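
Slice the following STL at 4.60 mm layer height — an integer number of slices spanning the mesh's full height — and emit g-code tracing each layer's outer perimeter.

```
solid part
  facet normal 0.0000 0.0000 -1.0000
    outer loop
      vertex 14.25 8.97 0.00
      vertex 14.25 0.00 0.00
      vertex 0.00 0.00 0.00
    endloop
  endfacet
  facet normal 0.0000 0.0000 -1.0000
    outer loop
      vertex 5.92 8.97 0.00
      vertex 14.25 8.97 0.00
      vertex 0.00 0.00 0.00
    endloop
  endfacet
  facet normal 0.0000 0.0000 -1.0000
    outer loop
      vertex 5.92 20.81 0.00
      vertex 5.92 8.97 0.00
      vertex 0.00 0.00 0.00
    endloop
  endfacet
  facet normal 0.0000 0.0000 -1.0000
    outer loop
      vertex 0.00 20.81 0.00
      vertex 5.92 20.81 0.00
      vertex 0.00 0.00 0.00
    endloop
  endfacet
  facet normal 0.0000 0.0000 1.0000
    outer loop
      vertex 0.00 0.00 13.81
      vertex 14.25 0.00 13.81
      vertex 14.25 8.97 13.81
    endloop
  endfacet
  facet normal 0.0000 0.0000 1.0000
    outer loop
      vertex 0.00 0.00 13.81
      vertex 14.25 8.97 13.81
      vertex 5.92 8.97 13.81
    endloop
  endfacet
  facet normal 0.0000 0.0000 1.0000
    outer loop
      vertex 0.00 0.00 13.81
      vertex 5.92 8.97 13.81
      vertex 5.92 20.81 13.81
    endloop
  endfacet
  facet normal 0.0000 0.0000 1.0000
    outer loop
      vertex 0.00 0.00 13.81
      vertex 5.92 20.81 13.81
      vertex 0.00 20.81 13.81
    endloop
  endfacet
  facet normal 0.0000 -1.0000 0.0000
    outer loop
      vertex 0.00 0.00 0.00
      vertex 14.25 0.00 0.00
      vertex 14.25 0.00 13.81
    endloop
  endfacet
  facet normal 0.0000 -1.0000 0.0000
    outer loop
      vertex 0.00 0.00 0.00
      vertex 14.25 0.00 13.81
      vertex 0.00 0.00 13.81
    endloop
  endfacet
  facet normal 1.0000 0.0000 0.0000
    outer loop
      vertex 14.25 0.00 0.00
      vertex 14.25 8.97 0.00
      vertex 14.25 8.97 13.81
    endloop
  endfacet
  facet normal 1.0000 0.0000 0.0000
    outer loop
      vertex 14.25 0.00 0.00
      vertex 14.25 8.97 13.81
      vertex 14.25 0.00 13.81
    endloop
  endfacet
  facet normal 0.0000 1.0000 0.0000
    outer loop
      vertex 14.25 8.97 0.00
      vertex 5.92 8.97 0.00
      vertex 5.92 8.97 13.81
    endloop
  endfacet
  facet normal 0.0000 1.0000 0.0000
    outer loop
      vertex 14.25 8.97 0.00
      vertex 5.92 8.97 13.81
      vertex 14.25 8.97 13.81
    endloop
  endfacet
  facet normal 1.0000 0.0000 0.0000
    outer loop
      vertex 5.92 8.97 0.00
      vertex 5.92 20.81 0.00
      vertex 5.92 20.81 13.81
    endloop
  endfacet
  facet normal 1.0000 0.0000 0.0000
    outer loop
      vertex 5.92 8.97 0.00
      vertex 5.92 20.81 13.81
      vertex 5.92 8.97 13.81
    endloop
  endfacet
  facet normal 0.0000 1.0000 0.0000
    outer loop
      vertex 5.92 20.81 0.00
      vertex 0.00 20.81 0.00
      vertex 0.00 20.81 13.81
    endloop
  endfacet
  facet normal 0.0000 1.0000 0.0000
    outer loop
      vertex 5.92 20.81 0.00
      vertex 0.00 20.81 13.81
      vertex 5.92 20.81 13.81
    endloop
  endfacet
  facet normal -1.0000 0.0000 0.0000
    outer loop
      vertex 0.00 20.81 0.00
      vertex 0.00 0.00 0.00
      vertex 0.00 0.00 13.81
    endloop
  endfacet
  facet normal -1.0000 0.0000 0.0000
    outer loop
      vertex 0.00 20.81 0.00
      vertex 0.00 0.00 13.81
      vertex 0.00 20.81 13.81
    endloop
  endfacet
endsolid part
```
; perimeter-only toolpath
G21 ; units = mm
G90 ; absolute positioning
G28 ; home
; layer 1
G0 Z4.60
G0 X0.00 Y0.00
G1 X14.25 Y0.00
G1 X14.25 Y8.97
G1 X5.92 Y8.97
G1 X5.92 Y20.81
G1 X0.00 Y20.81
G1 X0.00 Y0.00
; layer 2
G0 Z9.21
G0 X0.00 Y0.00
G1 X14.25 Y0.00
G1 X14.25 Y8.97
G1 X5.92 Y8.97
G1 X5.92 Y20.81
G1 X0.00 Y20.81
G1 X0.00 Y0.00
; layer 3
G0 Z13.81
G0 X0.00 Y0.00
G1 X14.25 Y0.00
G1 X14.25 Y8.97
G1 X5.92 Y8.97
G1 X5.92 Y20.81
G1 X0.00 Y20.81
G1 X0.00 Y0.00
M2 ; end

The solid is an L-shaped prism: outer 14.2 × 20.8 mm, arm thicknesses ≈ 8.97 mm (horizontal) and 5.92 mm (vertical), extruded 13.8 mm in z. Slicing at Δz = 4.60 mm — 3 equal slices spanning the solid's height, so layer i sits at z = i·h/3 — gives 3 non-empty perimeters. Each is a 6-segment closed polygon; G0 lifts to the layer z and rapids to the start vertex, then G1 traces the edges.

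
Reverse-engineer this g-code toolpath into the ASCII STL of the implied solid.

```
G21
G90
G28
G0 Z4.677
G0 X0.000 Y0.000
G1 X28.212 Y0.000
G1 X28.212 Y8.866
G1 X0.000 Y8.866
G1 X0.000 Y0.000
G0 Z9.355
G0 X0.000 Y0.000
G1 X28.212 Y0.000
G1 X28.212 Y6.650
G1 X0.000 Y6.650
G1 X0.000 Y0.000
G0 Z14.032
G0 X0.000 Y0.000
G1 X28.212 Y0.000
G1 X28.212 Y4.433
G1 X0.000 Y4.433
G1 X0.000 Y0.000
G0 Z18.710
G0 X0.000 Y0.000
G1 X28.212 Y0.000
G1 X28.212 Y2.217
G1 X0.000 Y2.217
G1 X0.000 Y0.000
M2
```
solid part
  facet normal 0.0000 0.0000 -1.0000
    outer loop
      vertex 28.212 11.083 0.000
      vertex 28.212 0.000 0.000
      vertex 0.000 0.000 0.000
    endloop
  endfacet
  facet normal 0.0000 0.0000 -1.0000
    outer loop
      vertex 0.000 11.083 0.000
      vertex 28.212 11.083 0.000
      vertex 0.000 0.000 0.000
    endloop
  endfacet
  facet normal 0.0000 -1.0000 0.0000
    outer loop
      vertex 0.000 0.000 0.000
      vertex 28.212 0.000 0.000
      vertex 28.212 0.000 23.387
    endloop
  endfacet
  facet normal 0.0000 -1.0000 0.0000
    outer loop
      vertex 0.000 0.000 0.000
      vertex 28.212 0.000 23.387
      vertex 0.000 0.000 23.387
    endloop
  endfacet
  facet normal 0.0000 0.9037 0.4282
    outer loop
      vertex 0.000 0.000 23.387
      vertex 28.212 0.000 23.387
      vertex 28.212 11.083 0.000
    endloop
  endfacet
  facet normal 0.0000 0.9037 0.4282
    outer loop
      vertex 0.000 0.000 23.387
      vertex 28.212 11.083 0.000
      vertex 0.000 11.083 0.000
    endloop
  endfacet
  facet normal -1.0000 0.0000 0.0000
    outer loop
      vertex 0.000 0.000 23.387
      vertex 0.000 11.083 0.000
      vertex 0.000 0.000 0.000
    endloop
  endfacet
  facet normal 1.0000 0.0000 0.0000
    outer loop
      vertex 28.212 0.000 0.000
      vertex 28.212 11.083 0.000
      vertex 28.212 0.000 23.387
    endloop
  endfacet
endsolid part

The G0 Z moves step by Δz≈4.677 mm. The G1 loops shrink linearly with z, so the solid tapers from its base footprint up to z≈23.4. Closing with a flat bottom cap and the tapered top and triangulating gives 8 facets — a wedge (ramp): 28.2 × 11.1 mm base, rising to 23.4 mm along the y=0 edge and sloping linearly to z=0 at y=11.1.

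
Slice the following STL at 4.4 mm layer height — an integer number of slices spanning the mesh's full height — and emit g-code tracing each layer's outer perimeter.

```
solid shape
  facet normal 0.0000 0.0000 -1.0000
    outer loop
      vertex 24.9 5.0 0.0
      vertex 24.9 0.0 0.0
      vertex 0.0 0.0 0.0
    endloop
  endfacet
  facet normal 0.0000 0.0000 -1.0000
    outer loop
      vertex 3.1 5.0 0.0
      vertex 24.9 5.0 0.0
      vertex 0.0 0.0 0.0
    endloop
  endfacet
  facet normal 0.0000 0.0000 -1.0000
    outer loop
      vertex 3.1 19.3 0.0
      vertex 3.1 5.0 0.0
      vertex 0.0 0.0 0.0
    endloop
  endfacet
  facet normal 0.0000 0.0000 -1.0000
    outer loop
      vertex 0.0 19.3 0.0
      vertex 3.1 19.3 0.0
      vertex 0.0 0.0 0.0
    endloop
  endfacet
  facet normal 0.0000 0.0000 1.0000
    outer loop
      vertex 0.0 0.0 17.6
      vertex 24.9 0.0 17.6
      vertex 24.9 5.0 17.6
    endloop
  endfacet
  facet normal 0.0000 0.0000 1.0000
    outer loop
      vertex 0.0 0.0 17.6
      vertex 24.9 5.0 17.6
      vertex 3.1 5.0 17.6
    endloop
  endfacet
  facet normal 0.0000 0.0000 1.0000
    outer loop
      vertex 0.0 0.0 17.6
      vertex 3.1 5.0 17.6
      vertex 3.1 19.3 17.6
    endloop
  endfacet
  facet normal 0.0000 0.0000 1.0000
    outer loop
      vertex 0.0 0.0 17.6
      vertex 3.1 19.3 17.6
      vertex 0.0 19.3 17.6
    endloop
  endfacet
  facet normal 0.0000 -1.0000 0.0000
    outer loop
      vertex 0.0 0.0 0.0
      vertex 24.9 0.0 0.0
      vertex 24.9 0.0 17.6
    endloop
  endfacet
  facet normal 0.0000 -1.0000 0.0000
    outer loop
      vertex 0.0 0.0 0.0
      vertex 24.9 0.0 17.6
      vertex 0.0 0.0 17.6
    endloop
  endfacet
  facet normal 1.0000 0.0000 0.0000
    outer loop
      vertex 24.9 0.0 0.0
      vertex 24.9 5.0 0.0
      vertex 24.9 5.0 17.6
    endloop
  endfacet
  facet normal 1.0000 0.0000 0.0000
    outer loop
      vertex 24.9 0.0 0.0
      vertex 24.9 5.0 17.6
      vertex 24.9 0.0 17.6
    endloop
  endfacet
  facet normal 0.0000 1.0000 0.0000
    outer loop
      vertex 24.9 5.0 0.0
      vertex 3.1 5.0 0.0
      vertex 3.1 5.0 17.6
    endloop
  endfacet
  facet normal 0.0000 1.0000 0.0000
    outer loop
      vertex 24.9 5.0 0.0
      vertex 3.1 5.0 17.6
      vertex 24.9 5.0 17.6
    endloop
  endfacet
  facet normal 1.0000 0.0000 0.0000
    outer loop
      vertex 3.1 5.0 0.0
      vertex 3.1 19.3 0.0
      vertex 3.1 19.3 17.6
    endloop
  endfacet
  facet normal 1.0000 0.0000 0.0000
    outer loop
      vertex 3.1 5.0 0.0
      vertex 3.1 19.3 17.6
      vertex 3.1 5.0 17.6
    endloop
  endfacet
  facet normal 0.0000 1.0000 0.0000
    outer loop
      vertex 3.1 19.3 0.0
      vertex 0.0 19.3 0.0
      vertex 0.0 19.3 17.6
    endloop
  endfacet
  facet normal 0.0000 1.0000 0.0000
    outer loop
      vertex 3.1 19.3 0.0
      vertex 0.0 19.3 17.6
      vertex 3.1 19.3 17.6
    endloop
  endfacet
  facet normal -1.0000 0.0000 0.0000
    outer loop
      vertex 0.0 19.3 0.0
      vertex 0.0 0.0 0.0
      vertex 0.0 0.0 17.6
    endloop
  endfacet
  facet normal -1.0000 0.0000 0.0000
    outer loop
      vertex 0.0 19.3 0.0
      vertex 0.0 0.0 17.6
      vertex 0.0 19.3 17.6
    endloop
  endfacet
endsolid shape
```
; perimeter-only toolpath
G21 ; units = mm
G90 ; absolute positioning
G28 ; home
; layer 1
G0 Z4.4
G0 X0.0 Y0.0
G1 X24.9 Y0.0
G1 X24.9 Y5.0
G1 X3.1 Y5.0
G1 X3.1 Y19.3
G1 X0.0 Y19.3
G1 X0.0 Y0.0
; layer 2
G0 Z8.8
G0 X0.0 Y0.0
G1 X24.9 Y0.0
G1 X24.9 Y5.0
G1 X3.1 Y5.0
G1 X3.1 Y19.3
G1 X0.0 Y19.3
G1 X0.0 Y0.0
; layer 3
G0 Z13.2
G0 X0.0 Y0.0
G1 X24.9 Y0.0
G1 X24.9 Y5.0
G1 X3.1 Y5.0
G1 X3.1 Y19.3
G1 X0.0 Y19.3
G1 X0.0 Y0.0
; layer 4
G0 Z17.6
G0 X0.0 Y0.0
G1 X24.9 Y0.0
G1 X24.9 Y5.0
G1 X3.1 Y5.0
G1 X3.1 Y19.3
G1 X0.0 Y19.3
G1 X0.0 Y0.0
M2 ; end

The solid is an L-shaped prism: outer 24.9 × 19.3 mm, arm thicknesses ≈ 5 mm (horizontal) and 3.1 mm (vertical), extruded 17.6 mm in z. Slicing at Δz = 4.4 mm — 4 equal slices spanning the solid's height, so layer i sits at z = i·h/4 — gives 4 non-empty perimeters. Each is a 6-segment closed polygon; G0 lifts to the layer z and rapids to the start vertex, then G1 traces the edges.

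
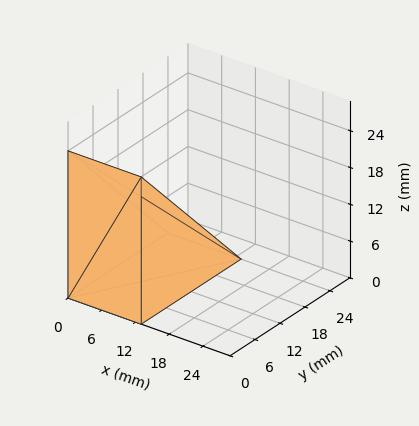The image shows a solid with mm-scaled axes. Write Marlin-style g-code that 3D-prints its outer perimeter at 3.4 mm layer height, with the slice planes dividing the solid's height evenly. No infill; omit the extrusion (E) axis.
Reading the render: the shape is a wedge (ramp): 13 × 24 mm base, rising to 24 mm along the y=0 edge and sloping linearly to z=0 at y=24 (dimensions read to the nearest mm from the axis ticks). For the g-code, the solid's height is divided into equal slices at the stated Δz and each level perimeter traced with G1 moves after a G0 lift.

; perimeter-only toolpath
G21 ; units = mm
G90 ; absolute positioning
G28 ; home
; layer 1
G0 Z3.4
G0 X0.0 Y0.0
G1 X13.0 Y0.0
G1 X13.0 Y20.6
G1 X0.0 Y20.6
G1 X0.0 Y0.0
; layer 2
G0 Z6.9
G0 X0.0 Y0.0
G1 X13.0 Y0.0
G1 X13.0 Y17.1
G1 X0.0 Y17.1
G1 X0.0 Y0.0
; layer 3
G0 Z10.3
G0 X0.0 Y0.0
G1 X13.0 Y0.0
G1 X13.0 Y13.7
G1 X0.0 Y13.7
G1 X0.0 Y0.0
; layer 4
G0 Z13.7
G0 X0.0 Y0.0
G1 X13.0 Y0.0
G1 X13.0 Y10.3
G1 X0.0 Y10.3
G1 X0.0 Y0.0
; layer 5
G0 Z17.1
G0 X0.0 Y0.0
G1 X13.0 Y0.0
G1 X13.0 Y6.9
G1 X0.0 Y6.9
G1 X0.0 Y0.0
; layer 6
G0 Z20.6
G0 X0.0 Y0.0
G1 X13.0 Y0.0
G1 X13.0 Y3.4
G1 X0.0 Y3.4
G1 X0.0 Y0.0
M2 ; end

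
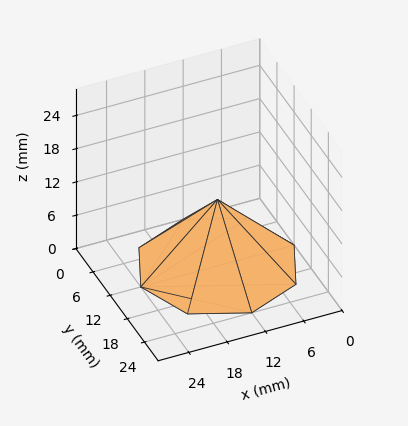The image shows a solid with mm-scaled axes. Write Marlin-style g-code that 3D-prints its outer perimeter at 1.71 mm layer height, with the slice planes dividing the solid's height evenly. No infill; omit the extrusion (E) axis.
Reading the render: the shape is a regular 8-sided pyramid, base circumscribed radius ≈ 12 mm, apex at z ≈ 12 mm (dimensions read to the nearest mm from the axis ticks). For the g-code, the solid's height is divided into equal slices at the stated Δz and each level perimeter traced with G1 moves after a G0 lift.

; perimeter-only toolpath
G21 ; units = mm
G90 ; absolute positioning
G28 ; home
; layer 1
G0 Z1.71
G0 X22.29 Y12.00
G1 X19.28 Y19.28
G1 X12.00 Y22.29
G1 X4.72 Y19.28
G1 X1.71 Y12.00
G1 X4.72 Y4.72
G1 X12.00 Y1.71
G1 X19.28 Y4.72
G1 X22.29 Y12.00
; layer 2
G0 Z3.43
G0 X20.57 Y12.00
G1 X18.06 Y18.06
G1 X12.00 Y20.57
G1 X5.94 Y18.06
G1 X3.43 Y12.00
G1 X5.94 Y5.94
G1 X12.00 Y3.43
G1 X18.06 Y5.94
G1 X20.57 Y12.00
; layer 3
G0 Z5.14
G0 X18.86 Y12.00
G1 X16.85 Y16.85
G1 X12.00 Y18.86
G1 X7.15 Y16.85
G1 X5.14 Y12.00
G1 X7.15 Y7.15
G1 X12.00 Y5.14
G1 X16.85 Y7.15
G1 X18.86 Y12.00
; layer 4
G0 Z6.86
G0 X17.14 Y12.00
G1 X15.64 Y15.64
G1 X12.00 Y17.14
G1 X8.36 Y15.64
G1 X6.86 Y12.00
G1 X8.36 Y8.36
G1 X12.00 Y6.86
G1 X15.64 Y8.36
G1 X17.14 Y12.00
; layer 5
G0 Z8.57
G0 X15.43 Y12.00
G1 X14.43 Y14.43
G1 X12.00 Y15.43
G1 X9.57 Y14.43
G1 X8.57 Y12.00
G1 X9.57 Y9.57
G1 X12.00 Y8.57
G1 X14.43 Y9.57
G1 X15.43 Y12.00
; layer 6
G0 Z10.29
G0 X13.71 Y12.00
G1 X13.21 Y13.21
G1 X12.00 Y13.71
G1 X10.79 Y13.21
G1 X10.29 Y12.00
G1 X10.79 Y10.79
G1 X12.00 Y10.29
G1 X13.21 Y10.79
G1 X13.71 Y12.00
M2 ; end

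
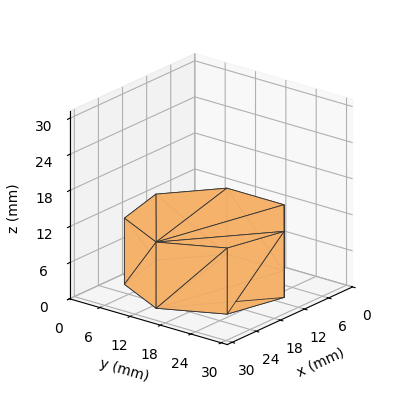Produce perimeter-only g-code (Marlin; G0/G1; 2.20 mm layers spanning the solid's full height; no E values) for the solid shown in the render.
Reading the render: the shape is a regular 7-sided prism (a cylinder approximated with 7 flat sides), circumscribed radius ≈ 13 mm, height ≈ 11 mm (dimensions read to the nearest mm from the axis ticks). For the g-code, the solid's height is divided into equal slices at the stated Δz and each level perimeter traced with G1 moves after a G0 lift.

; perimeter-only toolpath
G21 ; units = mm
G90 ; absolute positioning
G28 ; home
; layer 1
G0 Z2.20
G0 X26.00 Y13.00
G1 X21.11 Y23.16
G1 X10.11 Y25.67
G1 X1.29 Y18.64
G1 X1.29 Y7.36
G1 X10.11 Y0.33
G1 X21.11 Y2.84
G1 X26.00 Y13.00
; layer 2
G0 Z4.40
G0 X26.00 Y13.00
G1 X21.11 Y23.16
G1 X10.11 Y25.67
G1 X1.29 Y18.64
G1 X1.29 Y7.36
G1 X10.11 Y0.33
G1 X21.11 Y2.84
G1 X26.00 Y13.00
; layer 3
G0 Z6.60
G0 X26.00 Y13.00
G1 X21.11 Y23.16
G1 X10.11 Y25.67
G1 X1.29 Y18.64
G1 X1.29 Y7.36
G1 X10.11 Y0.33
G1 X21.11 Y2.84
G1 X26.00 Y13.00
; layer 4
G0 Z8.80
G0 X26.00 Y13.00
G1 X21.11 Y23.16
G1 X10.11 Y25.67
G1 X1.29 Y18.64
G1 X1.29 Y7.36
G1 X10.11 Y0.33
G1 X21.11 Y2.84
G1 X26.00 Y13.00
; layer 5
G0 Z11.00
G0 X26.00 Y13.00
G1 X21.11 Y23.16
G1 X10.11 Y25.67
G1 X1.29 Y18.64
G1 X1.29 Y7.36
G1 X10.11 Y0.33
G1 X21.11 Y2.84
G1 X26.00 Y13.00
M2 ; end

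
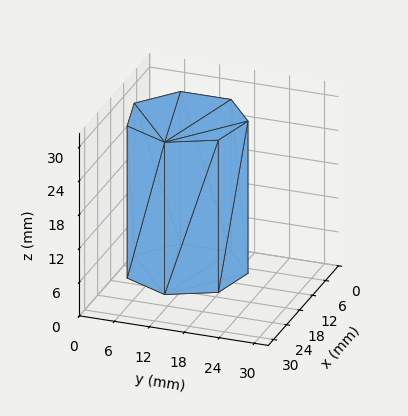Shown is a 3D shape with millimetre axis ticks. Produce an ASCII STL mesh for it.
Reading the render: the shape is a regular 7-sided prism (a cylinder approximated with 7 flat sides), circumscribed radius ≈ 10 mm, height ≈ 27 mm (dimensions read to the nearest mm from the axis ticks). For the STL, each face is triangulated and given an outward normal.

solid part
  facet normal 0.0000 0.0000 -1.0000
    outer loop
      vertex 7.77 19.75 0.00
      vertex 16.23 17.82 0.00
      vertex 20.00 10.00 0.00
    endloop
  endfacet
  facet normal 0.0000 0.0000 -1.0000
    outer loop
      vertex 0.99 14.34 0.00
      vertex 7.77 19.75 0.00
      vertex 20.00 10.00 0.00
    endloop
  endfacet
  facet normal 0.0000 0.0000 -1.0000
    outer loop
      vertex 0.99 5.66 0.00
      vertex 0.99 14.34 0.00
      vertex 20.00 10.00 0.00
    endloop
  endfacet
  facet normal 0.0000 0.0000 -1.0000
    outer loop
      vertex 7.77 0.25 0.00
      vertex 0.99 5.66 0.00
      vertex 20.00 10.00 0.00
    endloop
  endfacet
  facet normal 0.0000 0.0000 -1.0000
    outer loop
      vertex 16.23 2.18 0.00
      vertex 7.77 0.25 0.00
      vertex 20.00 10.00 0.00
    endloop
  endfacet
  facet normal 0.0000 0.0000 1.0000
    outer loop
      vertex 20.00 10.00 27.00
      vertex 16.23 17.82 27.00
      vertex 7.77 19.75 27.00
    endloop
  endfacet
  facet normal 0.0000 0.0000 1.0000
    outer loop
      vertex 20.00 10.00 27.00
      vertex 7.77 19.75 27.00
      vertex 0.99 14.34 27.00
    endloop
  endfacet
  facet normal 0.0000 0.0000 1.0000
    outer loop
      vertex 20.00 10.00 27.00
      vertex 0.99 14.34 27.00
      vertex 0.99 5.66 27.00
    endloop
  endfacet
  facet normal 0.0000 0.0000 1.0000
    outer loop
      vertex 20.00 10.00 27.00
      vertex 0.99 5.66 27.00
      vertex 7.77 0.25 27.00
    endloop
  endfacet
  facet normal 0.0000 0.0000 1.0000
    outer loop
      vertex 20.00 10.00 27.00
      vertex 7.77 0.25 27.00
      vertex 16.23 2.18 27.00
    endloop
  endfacet
  facet normal 0.9008 0.4343 0.0000
    outer loop
      vertex 20.00 10.00 0.00
      vertex 16.23 17.82 0.00
      vertex 16.23 17.82 27.00
    endloop
  endfacet
  facet normal 0.9008 0.4343 0.0000
    outer loop
      vertex 20.00 10.00 0.00
      vertex 16.23 17.82 27.00
      vertex 20.00 10.00 27.00
    endloop
  endfacet
  facet normal 0.2224 0.9750 0.0000
    outer loop
      vertex 16.23 17.82 0.00
      vertex 7.77 19.75 0.00
      vertex 7.77 19.75 27.00
    endloop
  endfacet
  facet normal 0.2224 0.9750 0.0000
    outer loop
      vertex 16.23 17.82 0.00
      vertex 7.77 19.75 27.00
      vertex 16.23 17.82 27.00
    endloop
  endfacet
  facet normal -0.6237 0.7817 0.0000
    outer loop
      vertex 7.77 19.75 0.00
      vertex 0.99 14.34 0.00
      vertex 0.99 14.34 27.00
    endloop
  endfacet
  facet normal -0.6237 0.7817 0.0000
    outer loop
      vertex 7.77 19.75 0.00
      vertex 0.99 14.34 27.00
      vertex 7.77 19.75 27.00
    endloop
  endfacet
  facet normal -1.0000 0.0000 0.0000
    outer loop
      vertex 0.99 14.34 0.00
      vertex 0.99 5.66 0.00
      vertex 0.99 5.66 27.00
    endloop
  endfacet
  facet normal -1.0000 0.0000 0.0000
    outer loop
      vertex 0.99 14.34 0.00
      vertex 0.99 5.66 27.00
      vertex 0.99 14.34 27.00
    endloop
  endfacet
  facet normal -0.6237 -0.7817 0.0000
    outer loop
      vertex 0.99 5.66 0.00
      vertex 7.77 0.25 0.00
      vertex 7.77 0.25 27.00
    endloop
  endfacet
  facet normal -0.6237 -0.7817 0.0000
    outer loop
      vertex 0.99 5.66 0.00
      vertex 7.77 0.25 27.00
      vertex 0.99 5.66 27.00
    endloop
  endfacet
  facet normal 0.2224 -0.9750 0.0000
    outer loop
      vertex 7.77 0.25 0.00
      vertex 16.23 2.18 0.00
      vertex 16.23 2.18 27.00
    endloop
  endfacet
  facet normal 0.2224 -0.9750 0.0000
    outer loop
      vertex 7.77 0.25 0.00
      vertex 16.23 2.18 27.00
      vertex 7.77 0.25 27.00
    endloop
  endfacet
  facet normal 0.9008 -0.4343 0.0000
    outer loop
      vertex 16.23 2.18 0.00
      vertex 20.00 10.00 0.00
      vertex 20.00 10.00 27.00
    endloop
  endfacet
  facet normal 0.9008 -0.4343 0.0000
    outer loop
      vertex 16.23 2.18 0.00
      vertex 20.00 10.00 27.00
      vertex 16.23 2.18 27.00
    endloop
  endfacet
endsolid part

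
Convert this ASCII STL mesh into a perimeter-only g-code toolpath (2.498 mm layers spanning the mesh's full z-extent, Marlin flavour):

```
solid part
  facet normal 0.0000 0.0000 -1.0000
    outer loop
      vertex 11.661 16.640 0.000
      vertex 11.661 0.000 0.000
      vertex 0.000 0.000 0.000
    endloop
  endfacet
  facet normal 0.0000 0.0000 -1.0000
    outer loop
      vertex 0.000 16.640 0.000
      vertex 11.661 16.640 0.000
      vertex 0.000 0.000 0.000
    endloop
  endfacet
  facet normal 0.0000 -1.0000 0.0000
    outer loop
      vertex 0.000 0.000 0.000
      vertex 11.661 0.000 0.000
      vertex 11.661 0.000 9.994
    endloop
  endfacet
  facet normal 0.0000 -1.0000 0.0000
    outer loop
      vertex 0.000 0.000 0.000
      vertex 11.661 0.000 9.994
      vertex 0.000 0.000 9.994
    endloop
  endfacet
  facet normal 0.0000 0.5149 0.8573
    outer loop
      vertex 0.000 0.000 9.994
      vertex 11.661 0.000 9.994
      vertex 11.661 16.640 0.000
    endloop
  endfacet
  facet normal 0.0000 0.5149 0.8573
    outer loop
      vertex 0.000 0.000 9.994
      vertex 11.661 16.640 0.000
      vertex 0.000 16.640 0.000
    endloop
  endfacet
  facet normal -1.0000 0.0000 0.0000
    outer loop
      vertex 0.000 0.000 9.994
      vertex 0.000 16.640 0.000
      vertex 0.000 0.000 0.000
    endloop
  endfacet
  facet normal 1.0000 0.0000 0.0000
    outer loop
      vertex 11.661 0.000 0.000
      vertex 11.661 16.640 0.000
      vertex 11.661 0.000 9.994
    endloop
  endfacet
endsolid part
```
; perimeter-only toolpath
G21 ; units = mm
G90 ; absolute positioning
G28 ; home
; layer 1
G0 Z2.498
G0 X0.000 Y0.000
G1 X11.661 Y0.000
G1 X11.661 Y12.480
G1 X0.000 Y12.480
G1 X0.000 Y0.000
; layer 2
G0 Z4.997
G0 X0.000 Y0.000
G1 X11.661 Y0.000
G1 X11.661 Y8.320
G1 X0.000 Y8.320
G1 X0.000 Y0.000
; layer 3
G0 Z7.495
G0 X0.000 Y0.000
G1 X11.661 Y0.000
G1 X11.661 Y4.160
G1 X0.000 Y4.160
G1 X0.000 Y0.000
M2 ; end

The solid is a wedge (ramp): 11.7 × 16.6 mm base, rising to 9.99 mm along the y=0 edge and sloping linearly to z=0 at y=16.6. Slicing at Δz = 2.498 mm — 4 equal slices spanning the solid's height, so layer i sits at z = i·h/4 — gives 3 non-empty perimeters. Each is a 4-segment closed polygon; G0 lifts to the layer z and rapids to the start vertex, then G1 traces the edges. The cross-section shrinks linearly with z (the slice at the apex is degenerate and omitted).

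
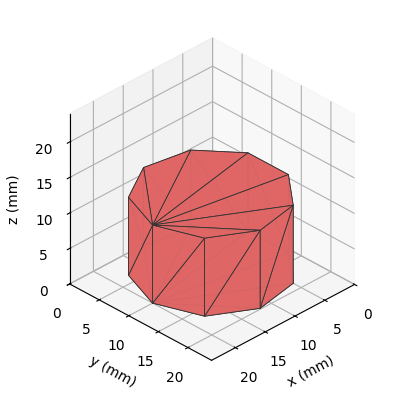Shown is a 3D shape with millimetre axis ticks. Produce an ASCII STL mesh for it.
Reading the render: the shape is a regular 9-sided prism (a cylinder approximated with 9 flat sides), circumscribed radius ≈ 10 mm, height ≈ 11 mm (dimensions read to the nearest mm from the axis ticks). For the STL, each face is triangulated and given an outward normal.

solid part
  facet normal 0.0000 0.0000 -1.0000
    outer loop
      vertex 11.736 19.848 0.000
      vertex 17.660 16.428 0.000
      vertex 20.000 10.000 0.000
    endloop
  endfacet
  facet normal 0.0000 0.0000 -1.0000
    outer loop
      vertex 5.000 18.660 0.000
      vertex 11.736 19.848 0.000
      vertex 20.000 10.000 0.000
    endloop
  endfacet
  facet normal 0.0000 0.0000 -1.0000
    outer loop
      vertex 0.603 13.420 0.000
      vertex 5.000 18.660 0.000
      vertex 20.000 10.000 0.000
    endloop
  endfacet
  facet normal 0.0000 0.0000 -1.0000
    outer loop
      vertex 0.603 6.580 0.000
      vertex 0.603 13.420 0.000
      vertex 20.000 10.000 0.000
    endloop
  endfacet
  facet normal 0.0000 0.0000 -1.0000
    outer loop
      vertex 5.000 1.340 0.000
      vertex 0.603 6.580 0.000
      vertex 20.000 10.000 0.000
    endloop
  endfacet
  facet normal 0.0000 0.0000 -1.0000
    outer loop
      vertex 11.736 0.152 0.000
      vertex 5.000 1.340 0.000
      vertex 20.000 10.000 0.000
    endloop
  endfacet
  facet normal 0.0000 0.0000 -1.0000
    outer loop
      vertex 17.660 3.572 0.000
      vertex 11.736 0.152 0.000
      vertex 20.000 10.000 0.000
    endloop
  endfacet
  facet normal 0.0000 0.0000 1.0000
    outer loop
      vertex 20.000 10.000 11.000
      vertex 17.660 16.428 11.000
      vertex 11.736 19.848 11.000
    endloop
  endfacet
  facet normal 0.0000 0.0000 1.0000
    outer loop
      vertex 20.000 10.000 11.000
      vertex 11.736 19.848 11.000
      vertex 5.000 18.660 11.000
    endloop
  endfacet
  facet normal 0.0000 0.0000 1.0000
    outer loop
      vertex 20.000 10.000 11.000
      vertex 5.000 18.660 11.000
      vertex 0.603 13.420 11.000
    endloop
  endfacet
  facet normal 0.0000 0.0000 1.0000
    outer loop
      vertex 20.000 10.000 11.000
      vertex 0.603 13.420 11.000
      vertex 0.603 6.580 11.000
    endloop
  endfacet
  facet normal 0.0000 0.0000 1.0000
    outer loop
      vertex 20.000 10.000 11.000
      vertex 0.603 6.580 11.000
      vertex 5.000 1.340 11.000
    endloop
  endfacet
  facet normal 0.0000 0.0000 1.0000
    outer loop
      vertex 20.000 10.000 11.000
      vertex 5.000 1.340 11.000
      vertex 11.736 0.152 11.000
    endloop
  endfacet
  facet normal 0.0000 0.0000 1.0000
    outer loop
      vertex 20.000 10.000 11.000
      vertex 11.736 0.152 11.000
      vertex 17.660 3.572 11.000
    endloop
  endfacet
  facet normal 0.9397 0.3421 0.0000
    outer loop
      vertex 20.000 10.000 0.000
      vertex 17.660 16.428 0.000
      vertex 17.660 16.428 11.000
    endloop
  endfacet
  facet normal 0.9397 0.3421 0.0000
    outer loop
      vertex 20.000 10.000 0.000
      vertex 17.660 16.428 11.000
      vertex 20.000 10.000 11.000
    endloop
  endfacet
  facet normal 0.5000 0.8660 0.0000
    outer loop
      vertex 17.660 16.428 0.000
      vertex 11.736 19.848 0.000
      vertex 11.736 19.848 11.000
    endloop
  endfacet
  facet normal 0.5000 0.8660 0.0000
    outer loop
      vertex 17.660 16.428 0.000
      vertex 11.736 19.848 11.000
      vertex 17.660 16.428 11.000
    endloop
  endfacet
  facet normal -0.1737 0.9848 0.0000
    outer loop
      vertex 11.736 19.848 0.000
      vertex 5.000 18.660 0.000
      vertex 5.000 18.660 11.000
    endloop
  endfacet
  facet normal -0.1737 0.9848 0.0000
    outer loop
      vertex 11.736 19.848 0.000
      vertex 5.000 18.660 11.000
      vertex 11.736 19.848 11.000
    endloop
  endfacet
  facet normal -0.7660 0.6428 0.0000
    outer loop
      vertex 5.000 18.660 0.000
      vertex 0.603 13.420 0.000
      vertex 0.603 13.420 11.000
    endloop
  endfacet
  facet normal -0.7660 0.6428 0.0000
    outer loop
      vertex 5.000 18.660 0.000
      vertex 0.603 13.420 11.000
      vertex 5.000 18.660 11.000
    endloop
  endfacet
  facet normal -1.0000 0.0000 0.0000
    outer loop
      vertex 0.603 13.420 0.000
      vertex 0.603 6.580 0.000
      vertex 0.603 6.580 11.000
    endloop
  endfacet
  facet normal -1.0000 0.0000 0.0000
    outer loop
      vertex 0.603 13.420 0.000
      vertex 0.603 6.580 11.000
      vertex 0.603 13.420 11.000
    endloop
  endfacet
  facet normal -0.7660 -0.6428 0.0000
    outer loop
      vertex 0.603 6.580 0.000
      vertex 5.000 1.340 0.000
      vertex 5.000 1.340 11.000
    endloop
  endfacet
  facet normal -0.7660 -0.6428 0.0000
    outer loop
      vertex 0.603 6.580 0.000
      vertex 5.000 1.340 11.000
      vertex 0.603 6.580 11.000
    endloop
  endfacet
  facet normal -0.1737 -0.9848 0.0000
    outer loop
      vertex 5.000 1.340 0.000
      vertex 11.736 0.152 0.000
      vertex 11.736 0.152 11.000
    endloop
  endfacet
  facet normal -0.1737 -0.9848 0.0000
    outer loop
      vertex 5.000 1.340 0.000
      vertex 11.736 0.152 11.000
      vertex 5.000 1.340 11.000
    endloop
  endfacet
  facet normal 0.5000 -0.8660 0.0000
    outer loop
      vertex 11.736 0.152 0.000
      vertex 17.660 3.572 0.000
      vertex 17.660 3.572 11.000
    endloop
  endfacet
  facet normal 0.5000 -0.8660 0.0000
    outer loop
      vertex 11.736 0.152 0.000
      vertex 17.660 3.572 11.000
      vertex 11.736 0.152 11.000
    endloop
  endfacet
  facet normal 0.9397 -0.3421 0.0000
    outer loop
      vertex 17.660 3.572 0.000
      vertex 20.000 10.000 0.000
      vertex 20.000 10.000 11.000
    endloop
  endfacet
  facet normal 0.9397 -0.3421 0.0000
    outer loop
      vertex 17.660 3.572 0.000
      vertex 20.000 10.000 11.000
      vertex 17.660 3.572 11.000
    endloop
  endfacet
endsolid part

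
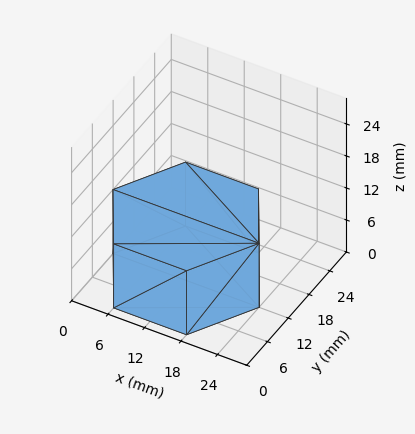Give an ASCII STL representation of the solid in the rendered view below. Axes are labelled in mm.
Reading the render: the shape is a regular 6-sided prism (a cylinder approximated with 6 flat sides), circumscribed radius ≈ 12 mm, height ≈ 12 mm (dimensions read to the nearest mm from the axis ticks). For the STL, each face is triangulated and given an outward normal.

solid part
  facet normal 0.0000 0.0000 -1.0000
    outer loop
      vertex 6.000 22.392 0.000
      vertex 18.000 22.392 0.000
      vertex 24.000 12.000 0.000
    endloop
  endfacet
  facet normal 0.0000 0.0000 -1.0000
    outer loop
      vertex 0.000 12.000 0.000
      vertex 6.000 22.392 0.000
      vertex 24.000 12.000 0.000
    endloop
  endfacet
  facet normal 0.0000 0.0000 -1.0000
    outer loop
      vertex 6.000 1.608 0.000
      vertex 0.000 12.000 0.000
      vertex 24.000 12.000 0.000
    endloop
  endfacet
  facet normal 0.0000 0.0000 -1.0000
    outer loop
      vertex 18.000 1.608 0.000
      vertex 6.000 1.608 0.000
      vertex 24.000 12.000 0.000
    endloop
  endfacet
  facet normal 0.0000 0.0000 1.0000
    outer loop
      vertex 24.000 12.000 12.000
      vertex 18.000 22.392 12.000
      vertex 6.000 22.392 12.000
    endloop
  endfacet
  facet normal 0.0000 0.0000 1.0000
    outer loop
      vertex 24.000 12.000 12.000
      vertex 6.000 22.392 12.000
      vertex 0.000 12.000 12.000
    endloop
  endfacet
  facet normal 0.0000 0.0000 1.0000
    outer loop
      vertex 24.000 12.000 12.000
      vertex 0.000 12.000 12.000
      vertex 6.000 1.608 12.000
    endloop
  endfacet
  facet normal 0.0000 0.0000 1.0000
    outer loop
      vertex 24.000 12.000 12.000
      vertex 6.000 1.608 12.000
      vertex 18.000 1.608 12.000
    endloop
  endfacet
  facet normal 0.8660 0.5000 0.0000
    outer loop
      vertex 24.000 12.000 0.000
      vertex 18.000 22.392 0.000
      vertex 18.000 22.392 12.000
    endloop
  endfacet
  facet normal 0.8660 0.5000 0.0000
    outer loop
      vertex 24.000 12.000 0.000
      vertex 18.000 22.392 12.000
      vertex 24.000 12.000 12.000
    endloop
  endfacet
  facet normal 0.0000 1.0000 0.0000
    outer loop
      vertex 18.000 22.392 0.000
      vertex 6.000 22.392 0.000
      vertex 6.000 22.392 12.000
    endloop
  endfacet
  facet normal 0.0000 1.0000 0.0000
    outer loop
      vertex 18.000 22.392 0.000
      vertex 6.000 22.392 12.000
      vertex 18.000 22.392 12.000
    endloop
  endfacet
  facet normal -0.8660 0.5000 0.0000
    outer loop
      vertex 6.000 22.392 0.000
      vertex 0.000 12.000 0.000
      vertex 0.000 12.000 12.000
    endloop
  endfacet
  facet normal -0.8660 0.5000 0.0000
    outer loop
      vertex 6.000 22.392 0.000
      vertex 0.000 12.000 12.000
      vertex 6.000 22.392 12.000
    endloop
  endfacet
  facet normal -0.8660 -0.5000 0.0000
    outer loop
      vertex 0.000 12.000 0.000
      vertex 6.000 1.608 0.000
      vertex 6.000 1.608 12.000
    endloop
  endfacet
  facet normal -0.8660 -0.5000 0.0000
    outer loop
      vertex 0.000 12.000 0.000
      vertex 6.000 1.608 12.000
      vertex 0.000 12.000 12.000
    endloop
  endfacet
  facet normal 0.0000 -1.0000 0.0000
    outer loop
      vertex 6.000 1.608 0.000
      vertex 18.000 1.608 0.000
      vertex 18.000 1.608 12.000
    endloop
  endfacet
  facet normal 0.0000 -1.0000 0.0000
    outer loop
      vertex 6.000 1.608 0.000
      vertex 18.000 1.608 12.000
      vertex 6.000 1.608 12.000
    endloop
  endfacet
  facet normal 0.8660 -0.5000 0.0000
    outer loop
      vertex 18.000 1.608 0.000
      vertex 24.000 12.000 0.000
      vertex 24.000 12.000 12.000
    endloop
  endfacet
  facet normal 0.8660 -0.5000 0.0000
    outer loop
      vertex 18.000 1.608 0.000
      vertex 24.000 12.000 12.000
      vertex 18.000 1.608 12.000
    endloop
  endfacet
endsolid part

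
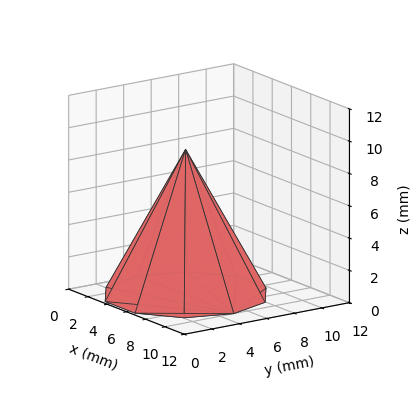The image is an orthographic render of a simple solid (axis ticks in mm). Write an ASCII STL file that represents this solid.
Reading the render: the shape is a regular 10-sided pyramid, base circumscribed radius ≈ 5 mm, apex at z ≈ 9 mm (dimensions read to the nearest mm from the axis ticks). For the STL, each face is triangulated and given an outward normal.

solid part
  facet normal 0.0000 0.0000 -1.0000
    outer loop
      vertex 6.55 9.76 0.00
      vertex 9.05 7.94 0.00
      vertex 10.00 5.00 0.00
    endloop
  endfacet
  facet normal 0.0000 0.0000 -1.0000
    outer loop
      vertex 3.45 9.76 0.00
      vertex 6.55 9.76 0.00
      vertex 10.00 5.00 0.00
    endloop
  endfacet
  facet normal 0.0000 0.0000 -1.0000
    outer loop
      vertex 0.95 7.94 0.00
      vertex 3.45 9.76 0.00
      vertex 10.00 5.00 0.00
    endloop
  endfacet
  facet normal 0.0000 0.0000 -1.0000
    outer loop
      vertex 0.00 5.00 0.00
      vertex 0.95 7.94 0.00
      vertex 10.00 5.00 0.00
    endloop
  endfacet
  facet normal 0.0000 0.0000 -1.0000
    outer loop
      vertex 0.95 2.06 0.00
      vertex 0.00 5.00 0.00
      vertex 10.00 5.00 0.00
    endloop
  endfacet
  facet normal 0.0000 0.0000 -1.0000
    outer loop
      vertex 3.45 0.24 0.00
      vertex 0.95 2.06 0.00
      vertex 10.00 5.00 0.00
    endloop
  endfacet
  facet normal 0.0000 0.0000 -1.0000
    outer loop
      vertex 6.55 0.24 0.00
      vertex 3.45 0.24 0.00
      vertex 10.00 5.00 0.00
    endloop
  endfacet
  facet normal 0.0000 0.0000 -1.0000
    outer loop
      vertex 9.05 2.06 0.00
      vertex 6.55 0.24 0.00
      vertex 10.00 5.00 0.00
    endloop
  endfacet
  facet normal 0.8412 0.2718 0.4674
    outer loop
      vertex 10.00 5.00 0.00
      vertex 9.05 7.94 0.00
      vertex 5.00 5.00 9.00
    endloop
  endfacet
  facet normal 0.5203 0.7146 0.4676
    outer loop
      vertex 9.05 7.94 0.00
      vertex 6.55 9.76 0.00
      vertex 5.00 5.00 9.00
    endloop
  endfacet
  facet normal 0.0000 0.8840 0.4675
    outer loop
      vertex 6.55 9.76 0.00
      vertex 3.45 9.76 0.00
      vertex 5.00 5.00 9.00
    endloop
  endfacet
  facet normal -0.5203 0.7146 0.4676
    outer loop
      vertex 3.45 9.76 0.00
      vertex 0.95 7.94 0.00
      vertex 5.00 5.00 9.00
    endloop
  endfacet
  facet normal -0.8412 0.2718 0.4674
    outer loop
      vertex 0.95 7.94 0.00
      vertex 0.00 5.00 0.00
      vertex 5.00 5.00 9.00
    endloop
  endfacet
  facet normal -0.8412 -0.2718 0.4674
    outer loop
      vertex 0.00 5.00 0.00
      vertex 0.95 2.06 0.00
      vertex 5.00 5.00 9.00
    endloop
  endfacet
  facet normal -0.5203 -0.7146 0.4676
    outer loop
      vertex 0.95 2.06 0.00
      vertex 3.45 0.24 0.00
      vertex 5.00 5.00 9.00
    endloop
  endfacet
  facet normal 0.0000 -0.8840 0.4675
    outer loop
      vertex 3.45 0.24 0.00
      vertex 6.55 0.24 0.00
      vertex 5.00 5.00 9.00
    endloop
  endfacet
  facet normal 0.5203 -0.7146 0.4676
    outer loop
      vertex 6.55 0.24 0.00
      vertex 9.05 2.06 0.00
      vertex 5.00 5.00 9.00
    endloop
  endfacet
  facet normal 0.8412 -0.2718 0.4674
    outer loop
      vertex 9.05 2.06 0.00
      vertex 10.00 5.00 0.00
      vertex 5.00 5.00 9.00
    endloop
  endfacet
endsolid part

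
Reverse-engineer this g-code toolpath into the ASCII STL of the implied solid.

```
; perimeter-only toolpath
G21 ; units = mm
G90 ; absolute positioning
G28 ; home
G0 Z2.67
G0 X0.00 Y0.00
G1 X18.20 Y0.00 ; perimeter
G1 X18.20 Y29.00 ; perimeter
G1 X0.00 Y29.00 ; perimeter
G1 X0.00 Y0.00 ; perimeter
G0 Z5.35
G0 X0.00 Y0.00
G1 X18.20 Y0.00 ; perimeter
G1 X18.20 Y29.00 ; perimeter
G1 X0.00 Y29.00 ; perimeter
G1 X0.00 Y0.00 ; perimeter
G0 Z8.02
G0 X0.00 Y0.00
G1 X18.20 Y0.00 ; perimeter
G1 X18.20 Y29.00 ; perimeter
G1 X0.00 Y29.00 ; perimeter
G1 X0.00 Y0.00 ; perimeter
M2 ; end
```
solid part
  facet normal 0.0000 0.0000 -1.0000
    outer loop
      vertex 18.20 29.00 0.00
      vertex 18.20 0.00 0.00
      vertex 0.00 0.00 0.00
    endloop
  endfacet
  facet normal 0.0000 0.0000 -1.0000
    outer loop
      vertex 0.00 29.00 0.00
      vertex 18.20 29.00 0.00
      vertex 0.00 0.00 0.00
    endloop
  endfacet
  facet normal 0.0000 0.0000 1.0000
    outer loop
      vertex 0.00 0.00 8.02
      vertex 18.20 0.00 8.02
      vertex 18.20 29.00 8.02
    endloop
  endfacet
  facet normal 0.0000 0.0000 1.0000
    outer loop
      vertex 0.00 0.00 8.02
      vertex 18.20 29.00 8.02
      vertex 0.00 29.00 8.02
    endloop
  endfacet
  facet normal 0.0000 -1.0000 0.0000
    outer loop
      vertex 0.00 0.00 0.00
      vertex 18.20 0.00 0.00
      vertex 18.20 0.00 8.02
    endloop
  endfacet
  facet normal 0.0000 -1.0000 0.0000
    outer loop
      vertex 0.00 0.00 0.00
      vertex 18.20 0.00 8.02
      vertex 0.00 0.00 8.02
    endloop
  endfacet
  facet normal 0.0000 1.0000 0.0000
    outer loop
      vertex 18.20 29.00 8.02
      vertex 18.20 29.00 0.00
      vertex 0.00 29.00 0.00
    endloop
  endfacet
  facet normal 0.0000 1.0000 0.0000
    outer loop
      vertex 0.00 29.00 8.02
      vertex 18.20 29.00 8.02
      vertex 0.00 29.00 0.00
    endloop
  endfacet
  facet normal -1.0000 0.0000 0.0000
    outer loop
      vertex 0.00 29.00 8.02
      vertex 0.00 29.00 0.00
      vertex 0.00 0.00 0.00
    endloop
  endfacet
  facet normal -1.0000 0.0000 0.0000
    outer loop
      vertex 0.00 0.00 8.02
      vertex 0.00 29.00 8.02
      vertex 0.00 0.00 0.00
    endloop
  endfacet
  facet normal 1.0000 0.0000 0.0000
    outer loop
      vertex 18.20 0.00 0.00
      vertex 18.20 29.00 0.00
      vertex 18.20 29.00 8.02
    endloop
  endfacet
  facet normal 1.0000 0.0000 0.0000
    outer loop
      vertex 18.20 0.00 0.00
      vertex 18.20 29.00 8.02
      vertex 18.20 0.00 8.02
    endloop
  endfacet
endsolid part

The G0 Z moves step by Δz≈2.67 mm. Every layer's G1 loop is the same polygon, so the solid is a straight extrusion of it from z=0 to z≈8.02. Closing with flat bottom and top caps and triangulating gives 12 facets — a rectangular box, roughly 18.2 × 29 mm footprint and 8.02 mm tall.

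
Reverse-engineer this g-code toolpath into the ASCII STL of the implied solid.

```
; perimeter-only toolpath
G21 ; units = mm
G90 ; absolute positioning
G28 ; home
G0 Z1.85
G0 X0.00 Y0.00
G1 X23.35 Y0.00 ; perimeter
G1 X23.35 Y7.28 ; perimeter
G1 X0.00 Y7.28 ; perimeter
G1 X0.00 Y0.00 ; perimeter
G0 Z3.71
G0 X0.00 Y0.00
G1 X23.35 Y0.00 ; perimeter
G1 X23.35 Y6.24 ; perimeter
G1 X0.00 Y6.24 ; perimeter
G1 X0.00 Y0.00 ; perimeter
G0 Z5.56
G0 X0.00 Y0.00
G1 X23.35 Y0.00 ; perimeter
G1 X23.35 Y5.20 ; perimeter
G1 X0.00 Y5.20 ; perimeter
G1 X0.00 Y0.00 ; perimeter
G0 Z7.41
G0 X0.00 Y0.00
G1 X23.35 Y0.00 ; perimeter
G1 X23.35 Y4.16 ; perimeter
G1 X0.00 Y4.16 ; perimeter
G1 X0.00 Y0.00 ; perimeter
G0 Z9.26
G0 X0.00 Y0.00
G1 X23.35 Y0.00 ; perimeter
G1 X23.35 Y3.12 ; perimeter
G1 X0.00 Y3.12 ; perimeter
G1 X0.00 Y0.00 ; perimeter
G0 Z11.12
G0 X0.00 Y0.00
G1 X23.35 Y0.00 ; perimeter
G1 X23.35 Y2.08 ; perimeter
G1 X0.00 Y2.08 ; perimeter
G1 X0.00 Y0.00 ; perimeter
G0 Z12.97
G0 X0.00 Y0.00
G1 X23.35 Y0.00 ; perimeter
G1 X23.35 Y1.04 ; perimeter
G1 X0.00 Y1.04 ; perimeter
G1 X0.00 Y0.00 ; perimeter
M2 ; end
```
solid part
  facet normal 0.0000 0.0000 -1.0000
    outer loop
      vertex 23.35 8.32 0.00
      vertex 23.35 0.00 0.00
      vertex 0.00 0.00 0.00
    endloop
  endfacet
  facet normal 0.0000 0.0000 -1.0000
    outer loop
      vertex 0.00 8.32 0.00
      vertex 23.35 8.32 0.00
      vertex 0.00 0.00 0.00
    endloop
  endfacet
  facet normal 0.0000 -1.0000 0.0000
    outer loop
      vertex 0.00 0.00 0.00
      vertex 23.35 0.00 0.00
      vertex 23.35 0.00 14.82
    endloop
  endfacet
  facet normal 0.0000 -1.0000 0.0000
    outer loop
      vertex 0.00 0.00 0.00
      vertex 23.35 0.00 14.82
      vertex 0.00 0.00 14.82
    endloop
  endfacet
  facet normal 0.0000 0.8720 0.4895
    outer loop
      vertex 0.00 0.00 14.82
      vertex 23.35 0.00 14.82
      vertex 23.35 8.32 0.00
    endloop
  endfacet
  facet normal 0.0000 0.8720 0.4895
    outer loop
      vertex 0.00 0.00 14.82
      vertex 23.35 8.32 0.00
      vertex 0.00 8.32 0.00
    endloop
  endfacet
  facet normal -1.0000 0.0000 0.0000
    outer loop
      vertex 0.00 0.00 14.82
      vertex 0.00 8.32 0.00
      vertex 0.00 0.00 0.00
    endloop
  endfacet
  facet normal 1.0000 0.0000 0.0000
    outer loop
      vertex 23.35 0.00 0.00
      vertex 23.35 8.32 0.00
      vertex 23.35 0.00 14.82
    endloop
  endfacet
endsolid part

The G0 Z moves step by Δz≈1.85 mm. The G1 loops shrink linearly with z, so the solid tapers from its base footprint up to z≈14.8. Closing with a flat bottom cap and the tapered top and triangulating gives 8 facets — a wedge (ramp): 23.4 × 8.32 mm base, rising to 14.8 mm along the y=0 edge and sloping linearly to z=0 at y=8.32.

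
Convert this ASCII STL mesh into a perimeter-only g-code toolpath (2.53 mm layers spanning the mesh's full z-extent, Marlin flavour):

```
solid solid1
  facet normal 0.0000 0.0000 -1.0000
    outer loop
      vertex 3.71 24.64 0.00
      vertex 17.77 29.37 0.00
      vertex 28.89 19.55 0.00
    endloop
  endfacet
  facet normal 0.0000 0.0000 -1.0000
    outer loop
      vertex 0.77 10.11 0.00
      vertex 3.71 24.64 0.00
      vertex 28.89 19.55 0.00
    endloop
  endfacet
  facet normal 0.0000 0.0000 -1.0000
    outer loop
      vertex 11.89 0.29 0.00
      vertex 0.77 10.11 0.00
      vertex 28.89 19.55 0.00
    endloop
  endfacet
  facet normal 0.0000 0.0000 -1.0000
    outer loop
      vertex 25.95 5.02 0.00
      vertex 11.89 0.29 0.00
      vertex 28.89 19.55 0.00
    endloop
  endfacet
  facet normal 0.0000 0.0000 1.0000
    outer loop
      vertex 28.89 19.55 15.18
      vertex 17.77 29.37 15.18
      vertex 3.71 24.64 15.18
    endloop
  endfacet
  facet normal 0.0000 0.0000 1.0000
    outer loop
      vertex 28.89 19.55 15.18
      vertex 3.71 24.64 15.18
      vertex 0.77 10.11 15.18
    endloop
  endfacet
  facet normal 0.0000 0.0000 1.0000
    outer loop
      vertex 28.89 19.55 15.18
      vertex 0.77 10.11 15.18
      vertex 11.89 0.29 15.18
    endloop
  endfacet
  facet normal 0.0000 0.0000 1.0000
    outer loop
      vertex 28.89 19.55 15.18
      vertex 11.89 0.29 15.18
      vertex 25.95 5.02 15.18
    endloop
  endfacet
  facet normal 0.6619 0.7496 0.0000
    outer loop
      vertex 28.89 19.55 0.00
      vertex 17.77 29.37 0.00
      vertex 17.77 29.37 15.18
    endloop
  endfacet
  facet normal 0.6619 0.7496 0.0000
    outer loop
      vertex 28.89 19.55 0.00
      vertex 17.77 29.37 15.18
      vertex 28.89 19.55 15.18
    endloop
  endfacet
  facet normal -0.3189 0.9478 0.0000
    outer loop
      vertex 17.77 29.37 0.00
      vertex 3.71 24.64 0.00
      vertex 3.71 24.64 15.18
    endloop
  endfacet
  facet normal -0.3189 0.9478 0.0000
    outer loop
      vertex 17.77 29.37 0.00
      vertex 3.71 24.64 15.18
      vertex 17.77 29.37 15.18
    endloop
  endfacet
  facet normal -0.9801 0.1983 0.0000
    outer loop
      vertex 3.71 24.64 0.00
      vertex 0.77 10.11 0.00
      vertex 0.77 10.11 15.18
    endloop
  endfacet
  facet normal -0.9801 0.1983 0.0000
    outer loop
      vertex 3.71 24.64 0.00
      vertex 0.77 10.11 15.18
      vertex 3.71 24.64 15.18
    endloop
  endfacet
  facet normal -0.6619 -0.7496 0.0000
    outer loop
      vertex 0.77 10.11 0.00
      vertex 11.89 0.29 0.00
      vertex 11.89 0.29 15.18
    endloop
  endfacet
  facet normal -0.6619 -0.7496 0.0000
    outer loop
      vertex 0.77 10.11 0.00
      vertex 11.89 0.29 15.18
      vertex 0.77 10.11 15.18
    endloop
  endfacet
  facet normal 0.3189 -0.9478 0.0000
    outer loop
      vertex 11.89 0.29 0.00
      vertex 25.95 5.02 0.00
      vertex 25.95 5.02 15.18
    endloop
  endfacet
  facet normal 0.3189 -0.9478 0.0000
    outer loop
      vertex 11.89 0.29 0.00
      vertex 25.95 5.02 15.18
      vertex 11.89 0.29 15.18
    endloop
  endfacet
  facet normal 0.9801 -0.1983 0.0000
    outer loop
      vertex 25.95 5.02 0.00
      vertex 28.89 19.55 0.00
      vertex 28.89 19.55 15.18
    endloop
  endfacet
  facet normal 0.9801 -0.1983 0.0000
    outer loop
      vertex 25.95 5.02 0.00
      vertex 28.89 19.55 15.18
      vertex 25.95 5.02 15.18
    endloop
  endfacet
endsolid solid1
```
; perimeter-only toolpath
G21 ; units = mm
G90 ; absolute positioning
G28 ; home
; layer 1
G0 Z2.53
G0 X28.89 Y19.55
G1 X17.77 Y29.37
G1 X3.71 Y24.64
G1 X0.77 Y10.11
G1 X11.89 Y0.29
G1 X25.95 Y5.02
G1 X28.89 Y19.55
; layer 2
G0 Z5.06
G0 X28.89 Y19.55
G1 X17.77 Y29.37
G1 X3.71 Y24.64
G1 X0.77 Y10.11
G1 X11.89 Y0.29
G1 X25.95 Y5.02
G1 X28.89 Y19.55
; layer 3
G0 Z7.59
G0 X28.89 Y19.55
G1 X17.77 Y29.37
G1 X3.71 Y24.64
G1 X0.77 Y10.11
G1 X11.89 Y0.29
G1 X25.95 Y5.02
G1 X28.89 Y19.55
; layer 4
G0 Z10.12
G0 X28.89 Y19.55
G1 X17.77 Y29.37
G1 X3.71 Y24.64
G1 X0.77 Y10.11
G1 X11.89 Y0.29
G1 X25.95 Y5.02
G1 X28.89 Y19.55
; layer 5
G0 Z12.65
G0 X28.89 Y19.55
G1 X17.77 Y29.37
G1 X3.71 Y24.64
G1 X0.77 Y10.11
G1 X11.89 Y0.29
G1 X25.95 Y5.02
G1 X28.89 Y19.55
; layer 6
G0 Z15.18
G0 X28.89 Y19.55
G1 X17.77 Y29.37
G1 X3.71 Y24.64
G1 X0.77 Y10.11
G1 X11.89 Y0.29
G1 X25.95 Y5.02
G1 X28.89 Y19.55
M2 ; end

The solid is a regular 6-sided prism (a cylinder approximated with 6 flat sides), circumscribed radius ≈ 14.8 mm, height ≈ 15.2 mm. Slicing at Δz = 2.53 mm — 6 equal slices spanning the solid's height, so layer i sits at z = i·h/6 — gives 6 non-empty perimeters. Each is a 6-segment closed polygon; G0 lifts to the layer z and rapids to the start vertex, then G1 traces the edges.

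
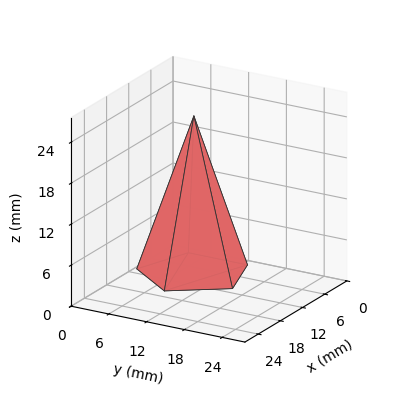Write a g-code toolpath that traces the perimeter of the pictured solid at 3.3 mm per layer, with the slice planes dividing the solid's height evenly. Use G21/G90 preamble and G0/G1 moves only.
Reading the render: the shape is a regular 5-sided pyramid, base circumscribed radius ≈ 8 mm, apex at z ≈ 23 mm (dimensions read to the nearest mm from the axis ticks). For the g-code, the solid's height is divided into equal slices at the stated Δz and each level perimeter traced with G1 moves after a G0 lift.

; perimeter-only toolpath
G21 ; units = mm
G90 ; absolute positioning
G28 ; home
; layer 1
G0 Z3.3
G0 X14.9 Y8.0
G1 X10.1 Y14.5
G1 X2.4 Y12.0
G1 X2.4 Y4.0
G1 X10.1 Y1.5
G1 X14.9 Y8.0
; layer 2
G0 Z6.6
G0 X13.7 Y8.0
G1 X9.8 Y13.4
G1 X3.4 Y11.4
G1 X3.4 Y4.6
G1 X9.8 Y2.6
G1 X13.7 Y8.0
; layer 3
G0 Z9.9
G0 X12.6 Y8.0
G1 X9.4 Y12.3
G1 X4.3 Y10.7
G1 X4.3 Y5.3
G1 X9.4 Y3.7
G1 X12.6 Y8.0
; layer 4
G0 Z13.1
G0 X11.4 Y8.0
G1 X9.1 Y11.3
G1 X5.2 Y10.0
G1 X5.2 Y6.0
G1 X9.1 Y4.7
G1 X11.4 Y8.0
; layer 5
G0 Z16.4
G0 X10.3 Y8.0
G1 X8.7 Y10.2
G1 X6.1 Y9.3
G1 X6.1 Y6.7
G1 X8.7 Y5.8
G1 X10.3 Y8.0
; layer 6
G0 Z19.7
G0 X9.1 Y8.0
G1 X8.4 Y9.1
G1 X7.1 Y8.7
G1 X7.1 Y7.3
G1 X8.4 Y6.9
G1 X9.1 Y8.0
M2 ; end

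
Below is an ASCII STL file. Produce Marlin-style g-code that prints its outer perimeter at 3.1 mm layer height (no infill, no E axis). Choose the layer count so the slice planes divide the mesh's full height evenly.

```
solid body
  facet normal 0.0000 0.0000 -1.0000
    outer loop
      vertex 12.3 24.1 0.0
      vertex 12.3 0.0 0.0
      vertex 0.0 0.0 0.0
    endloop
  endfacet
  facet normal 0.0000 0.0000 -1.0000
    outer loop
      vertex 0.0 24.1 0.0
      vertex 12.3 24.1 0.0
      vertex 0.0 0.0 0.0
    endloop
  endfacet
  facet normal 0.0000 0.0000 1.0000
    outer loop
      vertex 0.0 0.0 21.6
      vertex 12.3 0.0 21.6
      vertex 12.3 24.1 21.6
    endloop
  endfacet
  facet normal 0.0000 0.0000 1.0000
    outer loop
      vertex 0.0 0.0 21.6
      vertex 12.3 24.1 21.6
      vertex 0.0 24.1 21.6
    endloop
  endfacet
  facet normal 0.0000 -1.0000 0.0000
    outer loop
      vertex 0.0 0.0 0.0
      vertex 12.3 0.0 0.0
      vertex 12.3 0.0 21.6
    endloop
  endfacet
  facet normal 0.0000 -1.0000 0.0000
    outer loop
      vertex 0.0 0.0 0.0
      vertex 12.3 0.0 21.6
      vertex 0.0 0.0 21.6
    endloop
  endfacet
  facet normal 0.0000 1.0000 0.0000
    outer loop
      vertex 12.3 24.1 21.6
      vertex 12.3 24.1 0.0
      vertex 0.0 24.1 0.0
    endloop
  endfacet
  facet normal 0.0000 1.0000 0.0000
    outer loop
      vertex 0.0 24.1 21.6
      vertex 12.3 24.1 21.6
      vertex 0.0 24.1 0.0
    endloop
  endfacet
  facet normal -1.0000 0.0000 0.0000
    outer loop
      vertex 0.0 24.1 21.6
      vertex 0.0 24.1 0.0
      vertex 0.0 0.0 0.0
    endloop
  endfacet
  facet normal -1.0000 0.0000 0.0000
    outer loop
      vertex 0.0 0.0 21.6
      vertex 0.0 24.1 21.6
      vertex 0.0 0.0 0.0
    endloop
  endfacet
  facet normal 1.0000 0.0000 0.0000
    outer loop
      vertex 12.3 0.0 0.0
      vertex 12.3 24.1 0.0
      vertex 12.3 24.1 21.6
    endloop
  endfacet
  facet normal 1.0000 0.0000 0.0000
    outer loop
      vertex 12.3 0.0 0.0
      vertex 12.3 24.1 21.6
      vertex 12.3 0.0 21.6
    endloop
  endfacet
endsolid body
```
; perimeter-only toolpath
G21 ; units = mm
G90 ; absolute positioning
G28 ; home
; layer 1
G0 Z3.1
G0 X0.0 Y0.0
G1 X12.3 Y0.0
G1 X12.3 Y24.1
G1 X0.0 Y24.1
G1 X0.0 Y0.0
; layer 2
G0 Z6.2
G0 X0.0 Y0.0
G1 X12.3 Y0.0
G1 X12.3 Y24.1
G1 X0.0 Y24.1
G1 X0.0 Y0.0
; layer 3
G0 Z9.3
G0 X0.0 Y0.0
G1 X12.3 Y0.0
G1 X12.3 Y24.1
G1 X0.0 Y24.1
G1 X0.0 Y0.0
; layer 4
G0 Z12.3
G0 X0.0 Y0.0
G1 X12.3 Y0.0
G1 X12.3 Y24.1
G1 X0.0 Y24.1
G1 X0.0 Y0.0
; layer 5
G0 Z15.4
G0 X0.0 Y0.0
G1 X12.3 Y0.0
G1 X12.3 Y24.1
G1 X0.0 Y24.1
G1 X0.0 Y0.0
; layer 6
G0 Z18.5
G0 X0.0 Y0.0
G1 X12.3 Y0.0
G1 X12.3 Y24.1
G1 X0.0 Y24.1
G1 X0.0 Y0.0
; layer 7
G0 Z21.6
G0 X0.0 Y0.0
G1 X12.3 Y0.0
G1 X12.3 Y24.1
G1 X0.0 Y24.1
G1 X0.0 Y0.0
M2 ; end

The solid is a rectangular box, roughly 12.3 × 24.1 mm footprint and 21.6 mm tall. Slicing at Δz = 3.1 mm — 7 equal slices spanning the solid's height, so layer i sits at z = i·h/7 — gives 7 non-empty perimeters. Each is a 4-segment closed polygon; G0 lifts to the layer z and rapids to the start vertex, then G1 traces the edges.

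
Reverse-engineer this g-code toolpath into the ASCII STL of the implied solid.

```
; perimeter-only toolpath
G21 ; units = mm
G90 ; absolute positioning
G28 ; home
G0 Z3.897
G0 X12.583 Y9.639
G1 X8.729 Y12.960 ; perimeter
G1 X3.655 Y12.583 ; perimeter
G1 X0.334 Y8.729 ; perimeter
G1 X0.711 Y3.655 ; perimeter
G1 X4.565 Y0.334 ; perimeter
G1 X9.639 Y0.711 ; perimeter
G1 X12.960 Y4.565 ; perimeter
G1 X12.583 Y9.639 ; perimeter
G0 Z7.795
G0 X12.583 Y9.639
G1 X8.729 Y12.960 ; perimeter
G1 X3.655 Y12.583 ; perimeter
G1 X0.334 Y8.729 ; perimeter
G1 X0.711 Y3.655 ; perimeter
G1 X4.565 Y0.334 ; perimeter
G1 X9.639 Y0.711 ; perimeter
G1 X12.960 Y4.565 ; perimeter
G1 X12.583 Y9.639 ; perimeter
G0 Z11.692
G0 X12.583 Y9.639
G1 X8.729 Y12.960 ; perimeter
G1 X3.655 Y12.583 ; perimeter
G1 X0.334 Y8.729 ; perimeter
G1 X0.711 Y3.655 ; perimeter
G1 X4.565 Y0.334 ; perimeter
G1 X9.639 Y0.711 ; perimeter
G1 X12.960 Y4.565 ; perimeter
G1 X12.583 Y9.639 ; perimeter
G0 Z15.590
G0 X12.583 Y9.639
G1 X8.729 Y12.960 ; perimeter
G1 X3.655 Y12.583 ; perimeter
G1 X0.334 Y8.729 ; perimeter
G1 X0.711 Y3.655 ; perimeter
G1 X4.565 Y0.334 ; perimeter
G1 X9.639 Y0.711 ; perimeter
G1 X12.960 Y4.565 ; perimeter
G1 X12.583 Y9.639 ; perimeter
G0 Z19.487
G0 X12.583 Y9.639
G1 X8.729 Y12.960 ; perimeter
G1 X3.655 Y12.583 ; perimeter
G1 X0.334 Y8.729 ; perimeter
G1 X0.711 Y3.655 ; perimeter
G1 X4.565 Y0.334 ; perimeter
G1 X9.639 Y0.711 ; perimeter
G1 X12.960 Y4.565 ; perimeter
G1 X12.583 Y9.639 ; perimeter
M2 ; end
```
solid part
  facet normal 0.0000 0.0000 -1.0000
    outer loop
      vertex 3.655 12.583 0.000
      vertex 8.729 12.960 0.000
      vertex 12.583 9.639 0.000
    endloop
  endfacet
  facet normal 0.0000 0.0000 -1.0000
    outer loop
      vertex 0.334 8.729 0.000
      vertex 3.655 12.583 0.000
      vertex 12.583 9.639 0.000
    endloop
  endfacet
  facet normal 0.0000 0.0000 -1.0000
    outer loop
      vertex 0.711 3.655 0.000
      vertex 0.334 8.729 0.000
      vertex 12.583 9.639 0.000
    endloop
  endfacet
  facet normal 0.0000 0.0000 -1.0000
    outer loop
      vertex 4.565 0.334 0.000
      vertex 0.711 3.655 0.000
      vertex 12.583 9.639 0.000
    endloop
  endfacet
  facet normal 0.0000 0.0000 -1.0000
    outer loop
      vertex 9.639 0.711 0.000
      vertex 4.565 0.334 0.000
      vertex 12.583 9.639 0.000
    endloop
  endfacet
  facet normal 0.0000 0.0000 -1.0000
    outer loop
      vertex 12.960 4.565 0.000
      vertex 9.639 0.711 0.000
      vertex 12.583 9.639 0.000
    endloop
  endfacet
  facet normal 0.0000 0.0000 1.0000
    outer loop
      vertex 12.583 9.639 19.487
      vertex 8.729 12.960 19.487
      vertex 3.655 12.583 19.487
    endloop
  endfacet
  facet normal 0.0000 0.0000 1.0000
    outer loop
      vertex 12.583 9.639 19.487
      vertex 3.655 12.583 19.487
      vertex 0.334 8.729 19.487
    endloop
  endfacet
  facet normal 0.0000 0.0000 1.0000
    outer loop
      vertex 12.583 9.639 19.487
      vertex 0.334 8.729 19.487
      vertex 0.711 3.655 19.487
    endloop
  endfacet
  facet normal 0.0000 0.0000 1.0000
    outer loop
      vertex 12.583 9.639 19.487
      vertex 0.711 3.655 19.487
      vertex 4.565 0.334 19.487
    endloop
  endfacet
  facet normal 0.0000 0.0000 1.0000
    outer loop
      vertex 12.583 9.639 19.487
      vertex 4.565 0.334 19.487
      vertex 9.639 0.711 19.487
    endloop
  endfacet
  facet normal 0.0000 0.0000 1.0000
    outer loop
      vertex 12.583 9.639 19.487
      vertex 9.639 0.711 19.487
      vertex 12.960 4.565 19.487
    endloop
  endfacet
  facet normal 0.6528 0.7575 0.0000
    outer loop
      vertex 12.583 9.639 0.000
      vertex 8.729 12.960 0.000
      vertex 8.729 12.960 19.487
    endloop
  endfacet
  facet normal 0.6528 0.7575 0.0000
    outer loop
      vertex 12.583 9.639 0.000
      vertex 8.729 12.960 19.487
      vertex 12.583 9.639 19.487
    endloop
  endfacet
  facet normal -0.0741 0.9973 0.0000
    outer loop
      vertex 8.729 12.960 0.000
      vertex 3.655 12.583 0.000
      vertex 3.655 12.583 19.487
    endloop
  endfacet
  facet normal -0.0741 0.9973 0.0000
    outer loop
      vertex 8.729 12.960 0.000
      vertex 3.655 12.583 19.487
      vertex 8.729 12.960 19.487
    endloop
  endfacet
  facet normal -0.7575 0.6528 0.0000
    outer loop
      vertex 3.655 12.583 0.000
      vertex 0.334 8.729 0.000
      vertex 0.334 8.729 19.487
    endloop
  endfacet
  facet normal -0.7575 0.6528 0.0000
    outer loop
      vertex 3.655 12.583 0.000
      vertex 0.334 8.729 19.487
      vertex 3.655 12.583 19.487
    endloop
  endfacet
  facet normal -0.9973 -0.0741 0.0000
    outer loop
      vertex 0.334 8.729 0.000
      vertex 0.711 3.655 0.000
      vertex 0.711 3.655 19.487
    endloop
  endfacet
  facet normal -0.9973 -0.0741 0.0000
    outer loop
      vertex 0.334 8.729 0.000
      vertex 0.711 3.655 19.487
      vertex 0.334 8.729 19.487
    endloop
  endfacet
  facet normal -0.6528 -0.7575 0.0000
    outer loop
      vertex 0.711 3.655 0.000
      vertex 4.565 0.334 0.000
      vertex 4.565 0.334 19.487
    endloop
  endfacet
  facet normal -0.6528 -0.7575 0.0000
    outer loop
      vertex 0.711 3.655 0.000
      vertex 4.565 0.334 19.487
      vertex 0.711 3.655 19.487
    endloop
  endfacet
  facet normal 0.0741 -0.9973 0.0000
    outer loop
      vertex 4.565 0.334 0.000
      vertex 9.639 0.711 0.000
      vertex 9.639 0.711 19.487
    endloop
  endfacet
  facet normal 0.0741 -0.9973 0.0000
    outer loop
      vertex 4.565 0.334 0.000
      vertex 9.639 0.711 19.487
      vertex 4.565 0.334 19.487
    endloop
  endfacet
  facet normal 0.7575 -0.6528 0.0000
    outer loop
      vertex 9.639 0.711 0.000
      vertex 12.960 4.565 0.000
      vertex 12.960 4.565 19.487
    endloop
  endfacet
  facet normal 0.7575 -0.6528 0.0000
    outer loop
      vertex 9.639 0.711 0.000
      vertex 12.960 4.565 19.487
      vertex 9.639 0.711 19.487
    endloop
  endfacet
  facet normal 0.9973 0.0741 0.0000
    outer loop
      vertex 12.960 4.565 0.000
      vertex 12.583 9.639 0.000
      vertex 12.583 9.639 19.487
    endloop
  endfacet
  facet normal 0.9973 0.0741 0.0000
    outer loop
      vertex 12.960 4.565 0.000
      vertex 12.583 9.639 19.487
      vertex 12.960 4.565 19.487
    endloop
  endfacet
endsolid part

The G0 Z moves step by Δz≈3.897 mm. Every layer's G1 loop is the same polygon, so the solid is a straight extrusion of it from z=0 to z≈19.5. Closing with flat bottom and top caps and triangulating gives 28 facets — a regular 8-sided prism (a cylinder approximated with 8 flat sides), circumscribed radius ≈ 6.65 mm, height ≈ 19.5 mm.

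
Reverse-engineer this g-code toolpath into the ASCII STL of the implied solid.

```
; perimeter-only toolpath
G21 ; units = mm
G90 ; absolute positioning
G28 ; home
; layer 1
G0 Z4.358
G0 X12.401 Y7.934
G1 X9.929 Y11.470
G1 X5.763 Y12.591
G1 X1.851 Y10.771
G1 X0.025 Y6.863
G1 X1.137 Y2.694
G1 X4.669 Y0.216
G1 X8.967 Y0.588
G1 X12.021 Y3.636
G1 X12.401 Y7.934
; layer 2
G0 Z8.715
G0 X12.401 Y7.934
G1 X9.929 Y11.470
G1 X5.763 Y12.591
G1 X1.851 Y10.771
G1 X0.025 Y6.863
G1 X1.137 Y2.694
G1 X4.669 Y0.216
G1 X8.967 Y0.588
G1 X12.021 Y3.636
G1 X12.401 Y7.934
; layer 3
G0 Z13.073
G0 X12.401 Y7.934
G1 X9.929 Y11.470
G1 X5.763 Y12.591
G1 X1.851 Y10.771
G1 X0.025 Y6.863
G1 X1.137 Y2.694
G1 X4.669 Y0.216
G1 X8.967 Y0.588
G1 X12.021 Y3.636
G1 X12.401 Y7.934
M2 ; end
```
solid part
  facet normal 0.0000 0.0000 -1.0000
    outer loop
      vertex 5.763 12.591 0.000
      vertex 9.929 11.470 0.000
      vertex 12.401 7.934 0.000
    endloop
  endfacet
  facet normal 0.0000 0.0000 -1.0000
    outer loop
      vertex 1.851 10.771 0.000
      vertex 5.763 12.591 0.000
      vertex 12.401 7.934 0.000
    endloop
  endfacet
  facet normal 0.0000 0.0000 -1.0000
    outer loop
      vertex 0.025 6.863 0.000
      vertex 1.851 10.771 0.000
      vertex 12.401 7.934 0.000
    endloop
  endfacet
  facet normal 0.0000 0.0000 -1.0000
    outer loop
      vertex 1.137 2.694 0.000
      vertex 0.025 6.863 0.000
      vertex 12.401 7.934 0.000
    endloop
  endfacet
  facet normal 0.0000 0.0000 -1.0000
    outer loop
      vertex 4.669 0.216 0.000
      vertex 1.137 2.694 0.000
      vertex 12.401 7.934 0.000
    endloop
  endfacet
  facet normal 0.0000 0.0000 -1.0000
    outer loop
      vertex 8.967 0.588 0.000
      vertex 4.669 0.216 0.000
      vertex 12.401 7.934 0.000
    endloop
  endfacet
  facet normal 0.0000 0.0000 -1.0000
    outer loop
      vertex 12.021 3.636 0.000
      vertex 8.967 0.588 0.000
      vertex 12.401 7.934 0.000
    endloop
  endfacet
  facet normal 0.0000 0.0000 1.0000
    outer loop
      vertex 12.401 7.934 13.073
      vertex 9.929 11.470 13.073
      vertex 5.763 12.591 13.073
    endloop
  endfacet
  facet normal 0.0000 0.0000 1.0000
    outer loop
      vertex 12.401 7.934 13.073
      vertex 5.763 12.591 13.073
      vertex 1.851 10.771 13.073
    endloop
  endfacet
  facet normal 0.0000 0.0000 1.0000
    outer loop
      vertex 12.401 7.934 13.073
      vertex 1.851 10.771 13.073
      vertex 0.025 6.863 13.073
    endloop
  endfacet
  facet normal 0.0000 0.0000 1.0000
    outer loop
      vertex 12.401 7.934 13.073
      vertex 0.025 6.863 13.073
      vertex 1.137 2.694 13.073
    endloop
  endfacet
  facet normal 0.0000 0.0000 1.0000
    outer loop
      vertex 12.401 7.934 13.073
      vertex 1.137 2.694 13.073
      vertex 4.669 0.216 13.073
    endloop
  endfacet
  facet normal 0.0000 0.0000 1.0000
    outer loop
      vertex 12.401 7.934 13.073
      vertex 4.669 0.216 13.073
      vertex 8.967 0.588 13.073
    endloop
  endfacet
  facet normal 0.0000 0.0000 1.0000
    outer loop
      vertex 12.401 7.934 13.073
      vertex 8.967 0.588 13.073
      vertex 12.021 3.636 13.073
    endloop
  endfacet
  facet normal 0.8196 0.5730 0.0000
    outer loop
      vertex 12.401 7.934 0.000
      vertex 9.929 11.470 0.000
      vertex 9.929 11.470 13.073
    endloop
  endfacet
  facet normal 0.8196 0.5730 0.0000
    outer loop
      vertex 12.401 7.934 0.000
      vertex 9.929 11.470 13.073
      vertex 12.401 7.934 13.073
    endloop
  endfacet
  facet normal 0.2598 0.9657 0.0000
    outer loop
      vertex 9.929 11.470 0.000
      vertex 5.763 12.591 0.000
      vertex 5.763 12.591 13.073
    endloop
  endfacet
  facet normal 0.2598 0.9657 0.0000
    outer loop
      vertex 9.929 11.470 0.000
      vertex 5.763 12.591 13.073
      vertex 9.929 11.470 13.073
    endloop
  endfacet
  facet normal -0.4218 0.9067 0.0000
    outer loop
      vertex 5.763 12.591 0.000
      vertex 1.851 10.771 0.000
      vertex 1.851 10.771 13.073
    endloop
  endfacet
  facet normal -0.4218 0.9067 0.0000
    outer loop
      vertex 5.763 12.591 0.000
      vertex 1.851 10.771 13.073
      vertex 5.763 12.591 13.073
    endloop
  endfacet
  facet normal -0.9060 0.4233 0.0000
    outer loop
      vertex 1.851 10.771 0.000
      vertex 0.025 6.863 0.000
      vertex 0.025 6.863 13.073
    endloop
  endfacet
  facet normal -0.9060 0.4233 0.0000
    outer loop
      vertex 1.851 10.771 0.000
      vertex 0.025 6.863 13.073
      vertex 1.851 10.771 13.073
    endloop
  endfacet
  facet normal -0.9662 -0.2577 0.0000
    outer loop
      vertex 0.025 6.863 0.000
      vertex 1.137 2.694 0.000
      vertex 1.137 2.694 13.073
    endloop
  endfacet
  facet normal -0.9662 -0.2577 0.0000
    outer loop
      vertex 0.025 6.863 0.000
      vertex 1.137 2.694 13.073
      vertex 0.025 6.863 13.073
    endloop
  endfacet
  facet normal -0.5743 -0.8186 0.0000
    outer loop
      vertex 1.137 2.694 0.000
      vertex 4.669 0.216 0.000
      vertex 4.669 0.216 13.073
    endloop
  endfacet
  facet normal -0.5743 -0.8186 0.0000
    outer loop
      vertex 1.137 2.694 0.000
      vertex 4.669 0.216 13.073
      vertex 1.137 2.694 13.073
    endloop
  endfacet
  facet normal 0.0862 -0.9963 0.0000
    outer loop
      vertex 4.669 0.216 0.000
      vertex 8.967 0.588 0.000
      vertex 8.967 0.588 13.073
    endloop
  endfacet
  facet normal 0.0862 -0.9963 0.0000
    outer loop
      vertex 4.669 0.216 0.000
      vertex 8.967 0.588 13.073
      vertex 4.669 0.216 13.073
    endloop
  endfacet
  facet normal 0.7064 -0.7078 0.0000
    outer loop
      vertex 8.967 0.588 0.000
      vertex 12.021 3.636 0.000
      vertex 12.021 3.636 13.073
    endloop
  endfacet
  facet normal 0.7064 -0.7078 0.0000
    outer loop
      vertex 8.967 0.588 0.000
      vertex 12.021 3.636 13.073
      vertex 8.967 0.588 13.073
    endloop
  endfacet
  facet normal 0.9961 -0.0881 0.0000
    outer loop
      vertex 12.021 3.636 0.000
      vertex 12.401 7.934 0.000
      vertex 12.401 7.934 13.073
    endloop
  endfacet
  facet normal 0.9961 -0.0881 0.0000
    outer loop
      vertex 12.021 3.636 0.000
      vertex 12.401 7.934 13.073
      vertex 12.021 3.636 13.073
    endloop
  endfacet
endsolid part

The G0 Z moves step by Δz≈4.358 mm. Every layer's G1 loop is the same polygon, so the solid is a straight extrusion of it from z=0 to z≈13.1. Closing with flat bottom and top caps and triangulating gives 32 facets — a regular 9-sided prism (a cylinder approximated with 9 flat sides), circumscribed radius ≈ 6.31 mm, height ≈ 13.1 mm.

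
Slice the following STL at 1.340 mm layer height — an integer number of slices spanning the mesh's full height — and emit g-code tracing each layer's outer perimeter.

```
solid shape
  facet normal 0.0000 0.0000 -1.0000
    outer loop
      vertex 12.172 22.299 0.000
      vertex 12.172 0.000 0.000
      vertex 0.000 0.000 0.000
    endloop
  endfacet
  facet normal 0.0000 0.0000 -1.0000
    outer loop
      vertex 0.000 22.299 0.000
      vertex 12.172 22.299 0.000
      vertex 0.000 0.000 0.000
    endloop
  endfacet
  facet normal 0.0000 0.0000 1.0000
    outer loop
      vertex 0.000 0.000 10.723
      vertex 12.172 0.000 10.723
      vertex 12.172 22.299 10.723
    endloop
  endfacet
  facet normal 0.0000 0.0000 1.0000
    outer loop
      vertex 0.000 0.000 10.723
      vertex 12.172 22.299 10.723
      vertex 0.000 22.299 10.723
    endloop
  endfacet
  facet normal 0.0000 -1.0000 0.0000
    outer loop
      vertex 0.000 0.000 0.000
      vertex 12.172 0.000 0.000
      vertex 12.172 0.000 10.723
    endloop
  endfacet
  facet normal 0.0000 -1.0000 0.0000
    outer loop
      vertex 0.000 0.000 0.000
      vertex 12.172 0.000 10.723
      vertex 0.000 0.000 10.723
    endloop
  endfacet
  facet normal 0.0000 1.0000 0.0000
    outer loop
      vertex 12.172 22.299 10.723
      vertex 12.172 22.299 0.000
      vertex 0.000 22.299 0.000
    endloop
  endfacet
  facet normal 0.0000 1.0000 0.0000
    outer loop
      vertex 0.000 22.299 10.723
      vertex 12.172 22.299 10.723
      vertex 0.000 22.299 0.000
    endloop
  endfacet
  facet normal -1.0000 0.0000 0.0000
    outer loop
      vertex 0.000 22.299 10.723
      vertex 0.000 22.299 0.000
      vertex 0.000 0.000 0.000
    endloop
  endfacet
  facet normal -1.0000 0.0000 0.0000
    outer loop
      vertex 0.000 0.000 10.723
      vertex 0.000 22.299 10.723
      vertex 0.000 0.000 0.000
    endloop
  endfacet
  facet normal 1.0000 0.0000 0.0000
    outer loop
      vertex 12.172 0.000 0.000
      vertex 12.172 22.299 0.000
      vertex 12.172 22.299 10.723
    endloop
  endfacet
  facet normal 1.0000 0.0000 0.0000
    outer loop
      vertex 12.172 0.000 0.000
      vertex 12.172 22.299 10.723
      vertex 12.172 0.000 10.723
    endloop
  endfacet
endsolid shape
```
; perimeter-only toolpath
G21 ; units = mm
G90 ; absolute positioning
G28 ; home
; layer 1
G0 Z1.340
G0 X0.000 Y0.000
G1 X12.172 Y0.000
G1 X12.172 Y22.299
G1 X0.000 Y22.299
G1 X0.000 Y0.000
; layer 2
G0 Z2.681
G0 X0.000 Y0.000
G1 X12.172 Y0.000
G1 X12.172 Y22.299
G1 X0.000 Y22.299
G1 X0.000 Y0.000
; layer 3
G0 Z4.021
G0 X0.000 Y0.000
G1 X12.172 Y0.000
G1 X12.172 Y22.299
G1 X0.000 Y22.299
G1 X0.000 Y0.000
; layer 4
G0 Z5.362
G0 X0.000 Y0.000
G1 X12.172 Y0.000
G1 X12.172 Y22.299
G1 X0.000 Y22.299
G1 X0.000 Y0.000
; layer 5
G0 Z6.702
G0 X0.000 Y0.000
G1 X12.172 Y0.000
G1 X12.172 Y22.299
G1 X0.000 Y22.299
G1 X0.000 Y0.000
; layer 6
G0 Z8.042
G0 X0.000 Y0.000
G1 X12.172 Y0.000
G1 X12.172 Y22.299
G1 X0.000 Y22.299
G1 X0.000 Y0.000
; layer 7
G0 Z9.383
G0 X0.000 Y0.000
G1 X12.172 Y0.000
G1 X12.172 Y22.299
G1 X0.000 Y22.299
G1 X0.000 Y0.000
; layer 8
G0 Z10.723
G0 X0.000 Y0.000
G1 X12.172 Y0.000
G1 X12.172 Y22.299
G1 X0.000 Y22.299
G1 X0.000 Y0.000
M2 ; end

The solid is a rectangular box, roughly 12.2 × 22.3 mm footprint and 10.7 mm tall. Slicing at Δz = 1.340 mm — 8 equal slices spanning the solid's height, so layer i sits at z = i·h/8 — gives 8 non-empty perimeters. Each is a 4-segment closed polygon; G0 lifts to the layer z and rapids to the start vertex, then G1 traces the edges.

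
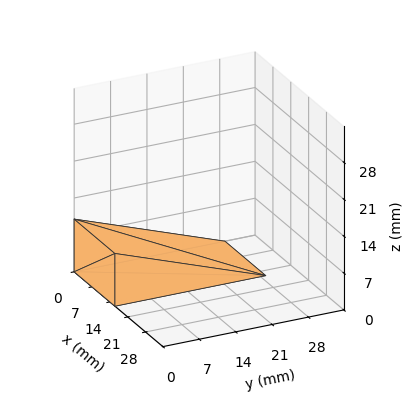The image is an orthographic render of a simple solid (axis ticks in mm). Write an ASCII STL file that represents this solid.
Reading the render: the shape is a wedge (ramp): 16 × 29 mm base, rising to 10 mm along the y=0 edge and sloping linearly to z=0 at y=29 (dimensions read to the nearest mm from the axis ticks). For the STL, each face is triangulated and given an outward normal.

solid part
  facet normal 0.0000 0.0000 -1.0000
    outer loop
      vertex 16.000 29.000 0.000
      vertex 16.000 0.000 0.000
      vertex 0.000 0.000 0.000
    endloop
  endfacet
  facet normal 0.0000 0.0000 -1.0000
    outer loop
      vertex 0.000 29.000 0.000
      vertex 16.000 29.000 0.000
      vertex 0.000 0.000 0.000
    endloop
  endfacet
  facet normal 0.0000 -1.0000 0.0000
    outer loop
      vertex 0.000 0.000 0.000
      vertex 16.000 0.000 0.000
      vertex 16.000 0.000 10.000
    endloop
  endfacet
  facet normal 0.0000 -1.0000 0.0000
    outer loop
      vertex 0.000 0.000 0.000
      vertex 16.000 0.000 10.000
      vertex 0.000 0.000 10.000
    endloop
  endfacet
  facet normal 0.0000 0.3260 0.9454
    outer loop
      vertex 0.000 0.000 10.000
      vertex 16.000 0.000 10.000
      vertex 16.000 29.000 0.000
    endloop
  endfacet
  facet normal 0.0000 0.3260 0.9454
    outer loop
      vertex 0.000 0.000 10.000
      vertex 16.000 29.000 0.000
      vertex 0.000 29.000 0.000
    endloop
  endfacet
  facet normal -1.0000 0.0000 0.0000
    outer loop
      vertex 0.000 0.000 10.000
      vertex 0.000 29.000 0.000
      vertex 0.000 0.000 0.000
    endloop
  endfacet
  facet normal 1.0000 0.0000 0.0000
    outer loop
      vertex 16.000 0.000 0.000
      vertex 16.000 29.000 0.000
      vertex 16.000 0.000 10.000
    endloop
  endfacet
endsolid part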